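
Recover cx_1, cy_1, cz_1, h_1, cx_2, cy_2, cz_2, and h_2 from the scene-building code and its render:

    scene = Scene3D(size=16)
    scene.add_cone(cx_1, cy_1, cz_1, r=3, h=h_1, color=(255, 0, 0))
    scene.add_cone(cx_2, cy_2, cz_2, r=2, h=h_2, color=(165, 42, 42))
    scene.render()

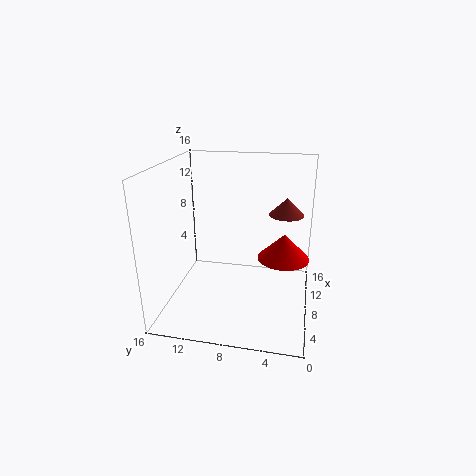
cx_1 = 10
cy_1 = 3
cz_1 = 5
h_1 = 3
cx_2 = 11
cy_2 = 3
cz_2 = 10
h_2 = 2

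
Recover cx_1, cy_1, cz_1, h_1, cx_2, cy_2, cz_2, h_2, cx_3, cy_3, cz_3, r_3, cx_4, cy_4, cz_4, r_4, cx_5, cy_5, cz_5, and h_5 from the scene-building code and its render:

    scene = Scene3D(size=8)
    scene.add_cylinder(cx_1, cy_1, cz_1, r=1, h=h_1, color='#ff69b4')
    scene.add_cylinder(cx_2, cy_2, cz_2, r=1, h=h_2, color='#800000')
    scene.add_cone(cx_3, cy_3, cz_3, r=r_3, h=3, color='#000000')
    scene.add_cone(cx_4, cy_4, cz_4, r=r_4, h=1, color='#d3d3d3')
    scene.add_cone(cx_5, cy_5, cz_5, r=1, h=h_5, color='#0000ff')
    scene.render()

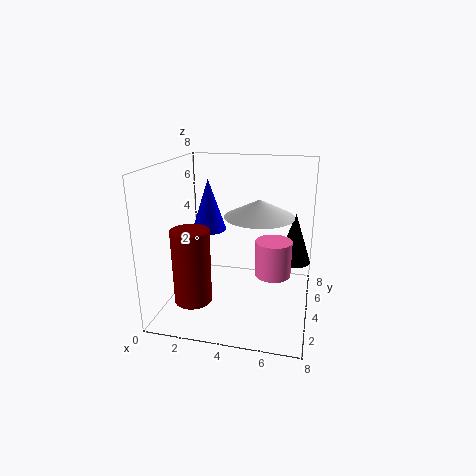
cx_1 = 6; cy_1 = 4; cz_1 = 2; h_1 = 2; cx_2 = 2; cy_2 = 2; cz_2 = 1; h_2 = 4; cx_3 = 7; cy_3 = 6; cz_3 = 2; r_3 = 1; cx_4 = 5; cy_4 = 5; cz_4 = 5; r_4 = 2; cx_5 = 2; cy_5 = 5; cz_5 = 4; h_5 = 3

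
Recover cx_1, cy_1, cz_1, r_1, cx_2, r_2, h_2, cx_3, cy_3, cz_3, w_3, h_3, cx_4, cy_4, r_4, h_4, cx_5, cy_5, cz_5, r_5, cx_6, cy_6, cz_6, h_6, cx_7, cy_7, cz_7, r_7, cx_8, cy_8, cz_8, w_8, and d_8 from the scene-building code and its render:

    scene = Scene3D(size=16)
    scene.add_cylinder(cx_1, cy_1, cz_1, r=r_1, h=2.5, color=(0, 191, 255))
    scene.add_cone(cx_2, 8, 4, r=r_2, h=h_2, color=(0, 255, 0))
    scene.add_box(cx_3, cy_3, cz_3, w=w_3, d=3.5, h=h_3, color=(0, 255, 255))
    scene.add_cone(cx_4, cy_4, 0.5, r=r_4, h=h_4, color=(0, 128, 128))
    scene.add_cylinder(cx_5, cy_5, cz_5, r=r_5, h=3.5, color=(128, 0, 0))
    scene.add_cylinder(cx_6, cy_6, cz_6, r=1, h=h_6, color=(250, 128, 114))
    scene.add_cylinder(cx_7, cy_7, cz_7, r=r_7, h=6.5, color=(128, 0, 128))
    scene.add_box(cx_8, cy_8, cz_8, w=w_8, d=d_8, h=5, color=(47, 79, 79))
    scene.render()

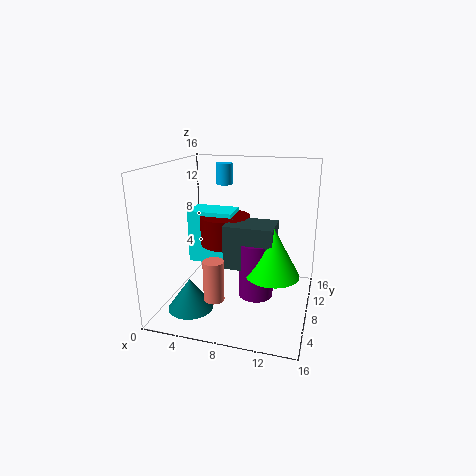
cx_1 = 5, cy_1 = 12.5, cz_1 = 13, r_1 = 1, cx_2 = 12, r_2 = 3, h_2 = 5.5, cx_3 = 1, cy_3 = 10, cz_3 = 3.5, w_3 = 5.5, h_3 = 6.5, cx_4 = 3.5, cy_4 = 4.5, r_4 = 2.5, h_4 = 3.5, cx_5 = 5.5, cy_5 = 11, cz_5 = 6, r_5 = 3, cx_6 = 7.5, cy_6 = 1.5, cz_6 = 4, h_6 = 4, cx_7 = 10, cy_7 = 8.5, cz_7 = 1, r_7 = 2, cx_8 = 6.5, cy_8 = 7, cz_8 = 4.5, w_8 = 5.5, d_8 = 4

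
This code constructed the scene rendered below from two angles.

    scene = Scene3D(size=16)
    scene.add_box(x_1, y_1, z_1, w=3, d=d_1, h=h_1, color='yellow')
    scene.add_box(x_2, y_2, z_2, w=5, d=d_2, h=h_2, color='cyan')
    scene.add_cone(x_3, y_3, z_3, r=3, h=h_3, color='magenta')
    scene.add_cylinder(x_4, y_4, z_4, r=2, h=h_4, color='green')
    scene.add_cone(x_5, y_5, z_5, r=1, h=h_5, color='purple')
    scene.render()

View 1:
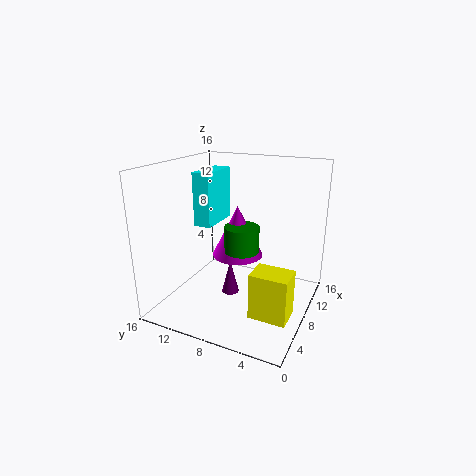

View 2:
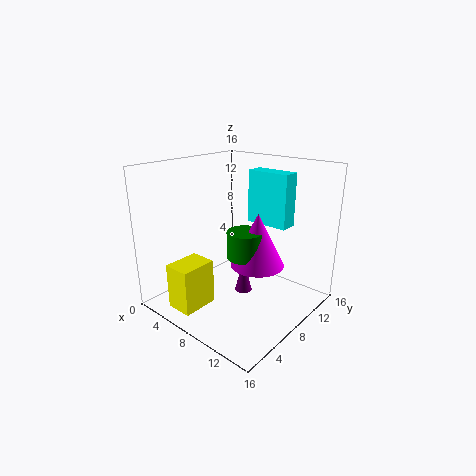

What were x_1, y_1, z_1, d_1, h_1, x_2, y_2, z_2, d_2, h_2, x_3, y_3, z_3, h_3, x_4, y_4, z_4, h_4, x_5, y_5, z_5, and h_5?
x_1 = 4; y_1 = 1; z_1 = 1; d_1 = 4; h_1 = 5; x_2 = 7; y_2 = 11; z_2 = 9; d_2 = 2; h_2 = 6; x_3 = 10; y_3 = 9; z_3 = 5; h_3 = 6; x_4 = 9; y_4 = 8; z_4 = 6; h_4 = 3; x_5 = 8; y_5 = 9; z_5 = 1; h_5 = 4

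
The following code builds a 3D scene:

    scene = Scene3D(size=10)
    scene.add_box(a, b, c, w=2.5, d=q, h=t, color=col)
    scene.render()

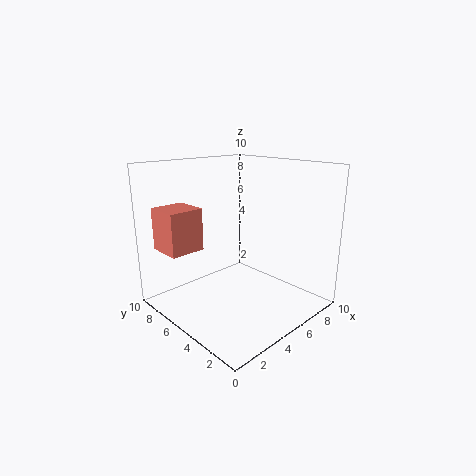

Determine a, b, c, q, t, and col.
a = 1, b = 7, c = 4, q = 2.5, t = 3, col = 'salmon'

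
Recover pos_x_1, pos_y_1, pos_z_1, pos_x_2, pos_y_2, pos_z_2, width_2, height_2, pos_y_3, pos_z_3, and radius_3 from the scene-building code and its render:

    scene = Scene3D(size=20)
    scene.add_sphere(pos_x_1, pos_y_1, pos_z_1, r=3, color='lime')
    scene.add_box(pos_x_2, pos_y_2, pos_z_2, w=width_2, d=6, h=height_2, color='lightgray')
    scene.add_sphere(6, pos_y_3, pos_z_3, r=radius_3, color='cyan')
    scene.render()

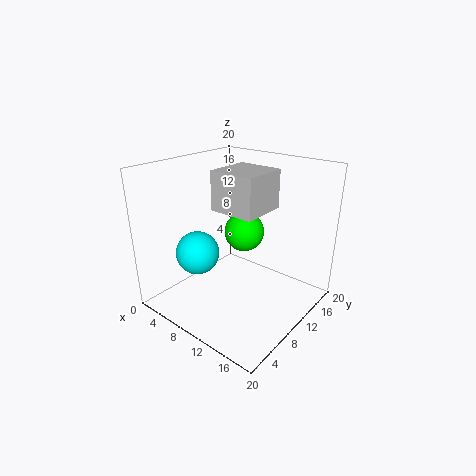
pos_x_1 = 8
pos_y_1 = 14
pos_z_1 = 9
pos_x_2 = 9
pos_y_2 = 6
pos_z_2 = 15
width_2 = 6
height_2 = 5
pos_y_3 = 6
pos_z_3 = 8
radius_3 = 3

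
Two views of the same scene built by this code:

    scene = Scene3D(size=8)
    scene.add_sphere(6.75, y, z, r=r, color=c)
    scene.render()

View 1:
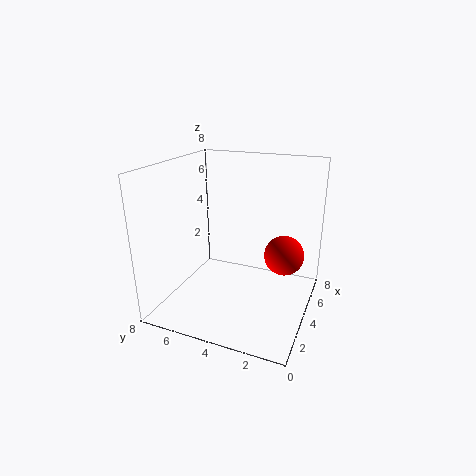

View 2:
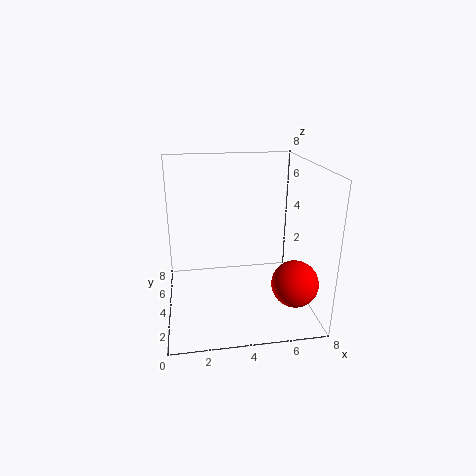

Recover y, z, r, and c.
y = 2, z = 2, r = 1.25, c = 'red'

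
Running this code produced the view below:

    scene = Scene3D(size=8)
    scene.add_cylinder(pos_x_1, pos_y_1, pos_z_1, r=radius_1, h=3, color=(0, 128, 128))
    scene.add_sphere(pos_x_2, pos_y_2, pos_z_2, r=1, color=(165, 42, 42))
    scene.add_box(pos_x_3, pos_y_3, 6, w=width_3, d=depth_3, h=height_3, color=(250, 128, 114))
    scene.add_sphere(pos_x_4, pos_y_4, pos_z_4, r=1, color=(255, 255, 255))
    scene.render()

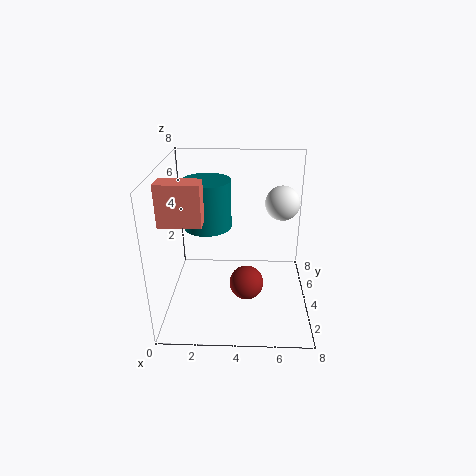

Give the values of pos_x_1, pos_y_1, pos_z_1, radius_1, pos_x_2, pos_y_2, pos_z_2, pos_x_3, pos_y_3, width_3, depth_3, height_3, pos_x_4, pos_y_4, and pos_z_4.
pos_x_1 = 2
pos_y_1 = 6.5
pos_z_1 = 3.5
radius_1 = 1.5
pos_x_2 = 4.5
pos_y_2 = 4
pos_z_2 = 1
pos_x_3 = 0.5
pos_y_3 = 1
width_3 = 2
depth_3 = 1
height_3 = 2
pos_x_4 = 6.5
pos_y_4 = 5.5
pos_z_4 = 5.5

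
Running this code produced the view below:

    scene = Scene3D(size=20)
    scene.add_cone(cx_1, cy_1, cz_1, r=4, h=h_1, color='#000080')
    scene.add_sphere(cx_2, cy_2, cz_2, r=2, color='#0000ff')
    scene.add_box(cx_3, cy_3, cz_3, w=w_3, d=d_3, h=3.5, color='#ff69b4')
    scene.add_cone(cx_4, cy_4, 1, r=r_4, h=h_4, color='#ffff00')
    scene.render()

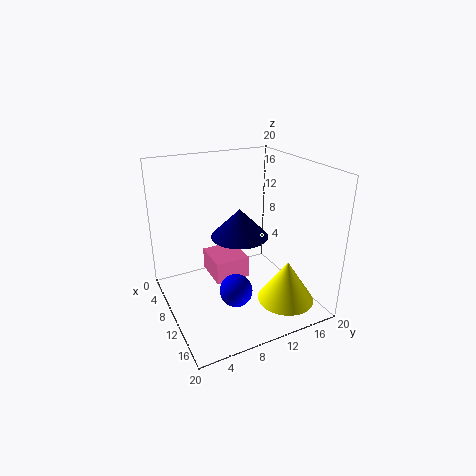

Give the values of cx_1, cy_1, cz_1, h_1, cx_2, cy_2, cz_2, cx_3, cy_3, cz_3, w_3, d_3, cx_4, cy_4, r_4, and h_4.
cx_1 = 9.5; cy_1 = 10.5; cz_1 = 10; h_1 = 4; cx_2 = 16.5; cy_2 = 6.5; cz_2 = 6.5; cx_3 = 1; cy_3 = 8; cz_3 = 1; w_3 = 6; d_3 = 5.5; cx_4 = 14.5; cy_4 = 15.5; r_4 = 4; h_4 = 6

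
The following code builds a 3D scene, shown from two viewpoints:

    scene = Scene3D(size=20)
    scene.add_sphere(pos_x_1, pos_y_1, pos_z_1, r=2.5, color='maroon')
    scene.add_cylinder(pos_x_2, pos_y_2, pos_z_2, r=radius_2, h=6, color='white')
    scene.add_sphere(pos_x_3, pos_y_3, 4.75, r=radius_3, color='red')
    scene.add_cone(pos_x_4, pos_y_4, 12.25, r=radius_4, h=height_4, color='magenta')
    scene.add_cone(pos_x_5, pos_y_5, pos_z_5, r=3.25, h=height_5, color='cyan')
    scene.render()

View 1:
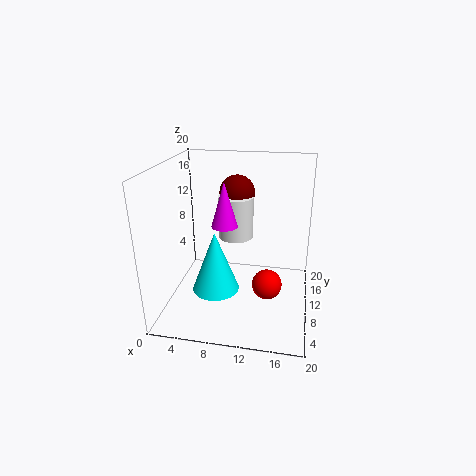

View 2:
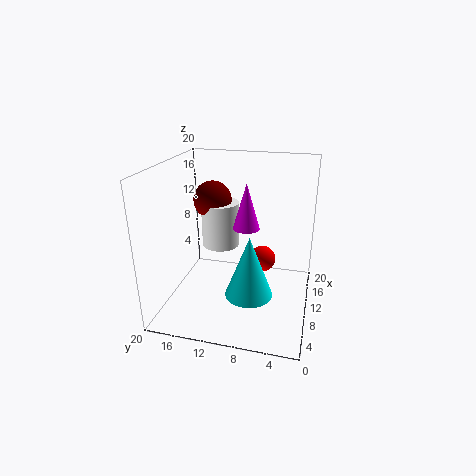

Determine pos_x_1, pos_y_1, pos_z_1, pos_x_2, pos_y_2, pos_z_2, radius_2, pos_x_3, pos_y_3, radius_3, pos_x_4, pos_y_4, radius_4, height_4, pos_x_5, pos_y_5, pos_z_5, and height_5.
pos_x_1 = 9.25
pos_y_1 = 13.25
pos_z_1 = 15.5
pos_x_2 = 9.25
pos_y_2 = 12.25
pos_z_2 = 9.25
radius_2 = 2.5
pos_x_3 = 14.5
pos_y_3 = 7.25
radius_3 = 2
pos_x_4 = 8.5
pos_y_4 = 8.5
radius_4 = 1.75
height_4 = 6
pos_x_5 = 7.25
pos_y_5 = 7.75
pos_z_5 = 3
height_5 = 8.5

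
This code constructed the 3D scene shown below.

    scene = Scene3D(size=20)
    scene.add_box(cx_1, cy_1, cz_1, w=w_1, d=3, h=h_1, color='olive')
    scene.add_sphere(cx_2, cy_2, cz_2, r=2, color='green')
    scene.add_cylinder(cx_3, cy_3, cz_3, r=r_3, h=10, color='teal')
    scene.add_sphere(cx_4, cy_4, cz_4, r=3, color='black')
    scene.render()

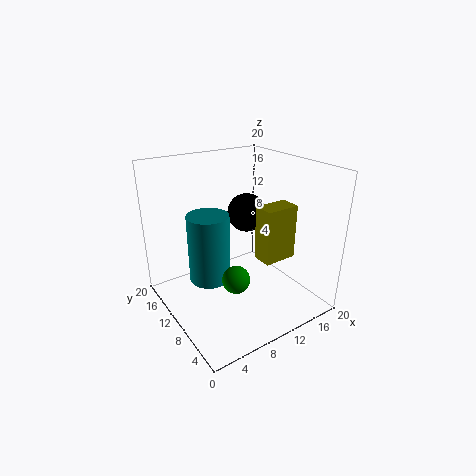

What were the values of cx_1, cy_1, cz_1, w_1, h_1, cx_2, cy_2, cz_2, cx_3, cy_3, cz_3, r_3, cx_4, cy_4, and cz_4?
cx_1 = 13; cy_1 = 7; cz_1 = 6; w_1 = 5; h_1 = 8; cx_2 = 9; cy_2 = 9; cz_2 = 4; cx_3 = 7; cy_3 = 13; cz_3 = 3; r_3 = 3; cx_4 = 15; cy_4 = 15; cz_4 = 11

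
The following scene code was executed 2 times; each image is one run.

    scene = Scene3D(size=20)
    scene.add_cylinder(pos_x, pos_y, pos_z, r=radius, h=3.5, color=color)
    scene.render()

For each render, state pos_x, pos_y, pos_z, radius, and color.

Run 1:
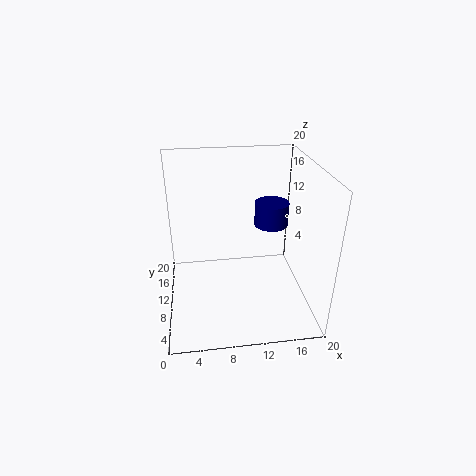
pos_x = 15.5; pos_y = 13.5; pos_z = 10; radius = 2.5; color = 'navy'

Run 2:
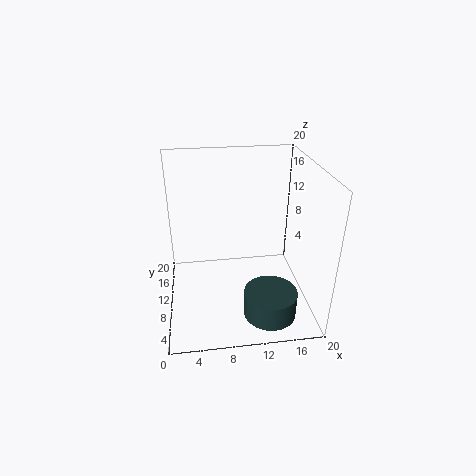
pos_x = 13.5; pos_y = 4; pos_z = 1.5; radius = 3.5; color = 'darkslategray'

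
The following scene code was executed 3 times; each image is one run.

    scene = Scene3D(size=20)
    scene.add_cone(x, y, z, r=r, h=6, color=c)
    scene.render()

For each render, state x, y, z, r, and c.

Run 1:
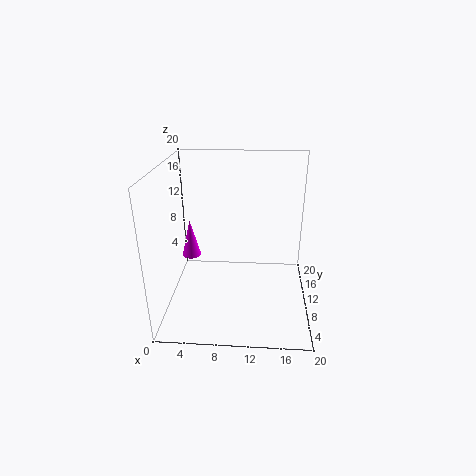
x = 2; y = 15.5; z = 4; r = 1.5; c = 'magenta'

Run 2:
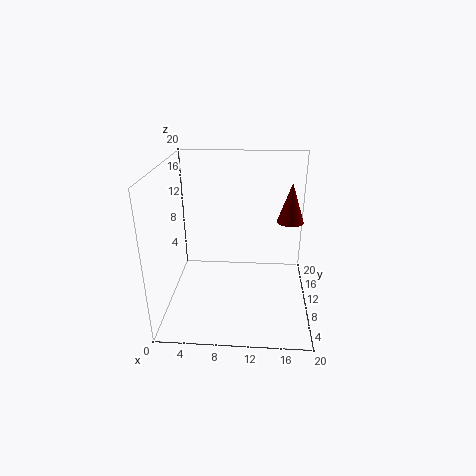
x = 17.5; y = 15; z = 10.5; r = 2; c = 'maroon'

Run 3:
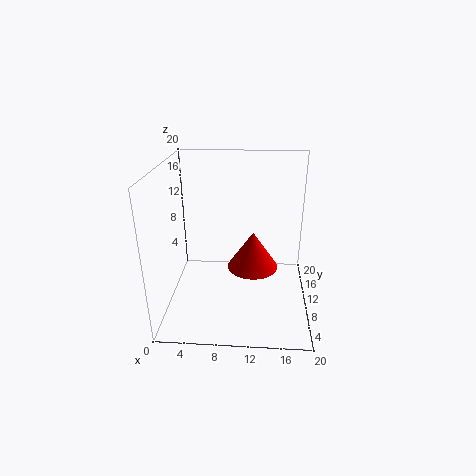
x = 12; y = 15; z = 2.5; r = 4; c = 'red'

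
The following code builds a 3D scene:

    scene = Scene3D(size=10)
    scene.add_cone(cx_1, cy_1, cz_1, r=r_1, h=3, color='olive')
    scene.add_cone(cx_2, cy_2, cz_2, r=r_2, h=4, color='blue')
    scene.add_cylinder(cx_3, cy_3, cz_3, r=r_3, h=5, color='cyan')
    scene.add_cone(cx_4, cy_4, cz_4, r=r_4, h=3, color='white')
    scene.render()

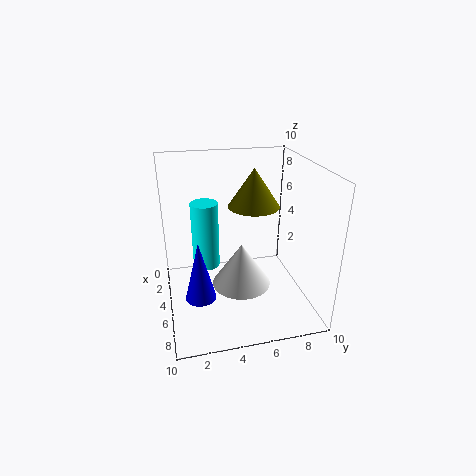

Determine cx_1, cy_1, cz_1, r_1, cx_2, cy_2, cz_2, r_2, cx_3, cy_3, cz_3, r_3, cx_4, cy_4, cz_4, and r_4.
cx_1 = 2
cy_1 = 7
cz_1 = 6
r_1 = 2
cx_2 = 7
cy_2 = 2
cz_2 = 2
r_2 = 1
cx_3 = 3
cy_3 = 3
cz_3 = 2
r_3 = 1
cx_4 = 6
cy_4 = 5
cz_4 = 2
r_4 = 2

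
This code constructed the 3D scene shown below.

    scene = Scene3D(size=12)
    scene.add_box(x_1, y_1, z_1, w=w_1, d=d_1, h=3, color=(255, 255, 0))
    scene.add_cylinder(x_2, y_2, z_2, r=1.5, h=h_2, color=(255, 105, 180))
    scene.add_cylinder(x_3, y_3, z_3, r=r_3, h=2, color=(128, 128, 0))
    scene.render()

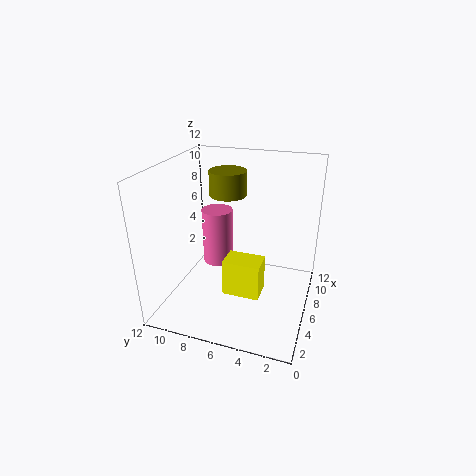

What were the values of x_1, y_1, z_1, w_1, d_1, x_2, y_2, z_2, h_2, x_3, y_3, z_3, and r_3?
x_1 = 3.5
y_1 = 3.5
z_1 = 2
w_1 = 2
d_1 = 3
x_2 = 10
y_2 = 9.5
z_2 = 1
h_2 = 5.5
x_3 = 6.5
y_3 = 7
z_3 = 9.5
r_3 = 1.5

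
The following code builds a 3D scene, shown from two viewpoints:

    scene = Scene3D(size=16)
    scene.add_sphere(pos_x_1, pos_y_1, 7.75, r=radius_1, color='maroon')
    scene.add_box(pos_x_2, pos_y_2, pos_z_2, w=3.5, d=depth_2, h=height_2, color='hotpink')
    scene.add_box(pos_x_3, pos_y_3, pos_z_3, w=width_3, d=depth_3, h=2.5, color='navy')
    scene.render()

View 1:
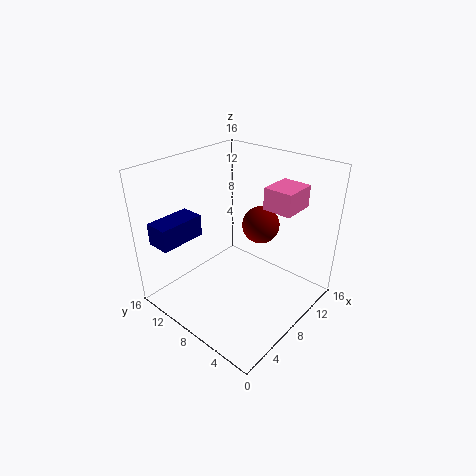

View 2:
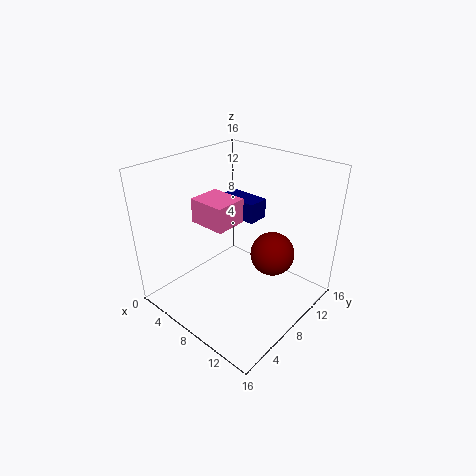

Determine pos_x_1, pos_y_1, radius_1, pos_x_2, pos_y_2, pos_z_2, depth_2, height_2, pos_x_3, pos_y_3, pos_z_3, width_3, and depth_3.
pos_x_1 = 12.5, pos_y_1 = 8.25, radius_1 = 2.25, pos_x_2 = 8, pos_y_2 = 1.75, pos_z_2 = 12.5, depth_2 = 3, height_2 = 2.25, pos_x_3 = 1.25, pos_y_3 = 12.25, pos_z_3 = 7.5, width_3 = 5.25, depth_3 = 2.75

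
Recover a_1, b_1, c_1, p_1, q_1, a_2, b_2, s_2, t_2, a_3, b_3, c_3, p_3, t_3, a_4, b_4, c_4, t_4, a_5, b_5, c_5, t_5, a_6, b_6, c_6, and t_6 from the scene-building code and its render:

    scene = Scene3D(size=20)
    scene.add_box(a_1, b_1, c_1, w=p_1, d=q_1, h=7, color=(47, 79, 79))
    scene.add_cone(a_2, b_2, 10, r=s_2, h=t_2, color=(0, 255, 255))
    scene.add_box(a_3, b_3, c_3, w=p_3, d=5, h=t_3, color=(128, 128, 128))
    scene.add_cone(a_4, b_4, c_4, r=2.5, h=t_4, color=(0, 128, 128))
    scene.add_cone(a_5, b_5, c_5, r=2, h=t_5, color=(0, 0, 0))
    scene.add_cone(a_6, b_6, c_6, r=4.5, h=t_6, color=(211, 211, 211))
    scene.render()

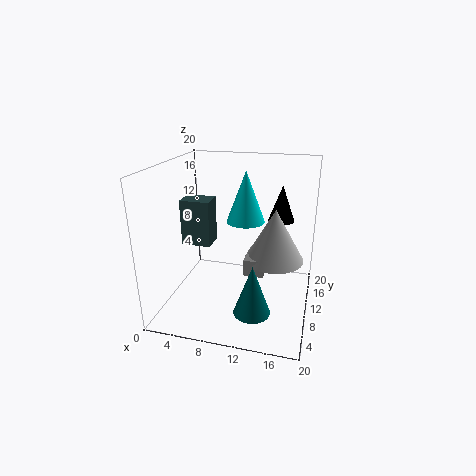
a_1 = 0.5
b_1 = 12
c_1 = 7
p_1 = 4.5
q_1 = 3.5
a_2 = 9.5
b_2 = 16.5
s_2 = 3
t_2 = 8
a_3 = 10.5
b_3 = 11
c_3 = 3.5
p_3 = 3
t_3 = 2.5
a_4 = 13
b_4 = 6
c_4 = 1
t_4 = 7
a_5 = 15
b_5 = 17
c_5 = 10.5
t_5 = 5.5
a_6 = 14.5
b_6 = 14.5
c_6 = 5
t_6 = 8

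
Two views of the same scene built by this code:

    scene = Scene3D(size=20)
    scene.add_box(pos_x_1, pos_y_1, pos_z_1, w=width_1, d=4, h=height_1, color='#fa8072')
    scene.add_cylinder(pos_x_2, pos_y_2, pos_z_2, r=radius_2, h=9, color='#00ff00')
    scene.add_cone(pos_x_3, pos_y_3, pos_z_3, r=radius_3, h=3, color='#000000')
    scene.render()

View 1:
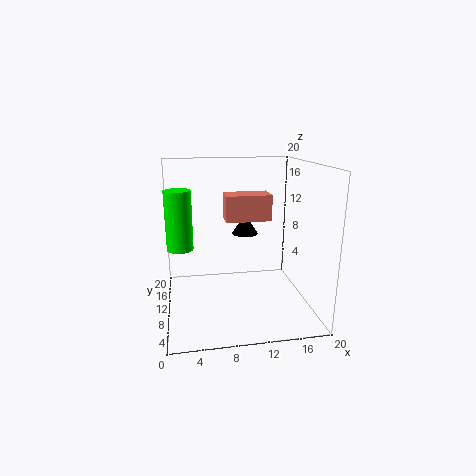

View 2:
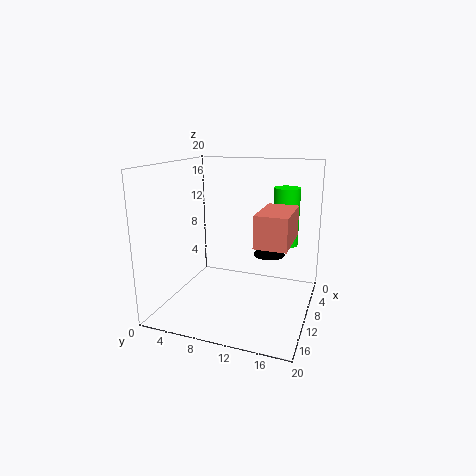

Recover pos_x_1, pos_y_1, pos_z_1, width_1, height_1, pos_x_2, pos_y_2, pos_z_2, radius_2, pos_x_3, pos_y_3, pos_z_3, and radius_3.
pos_x_1 = 9, pos_y_1 = 14, pos_z_1 = 11, width_1 = 7, height_1 = 4, pos_x_2 = 2, pos_y_2 = 15, pos_z_2 = 7, radius_2 = 2, pos_x_3 = 12, pos_y_3 = 15, pos_z_3 = 9, radius_3 = 2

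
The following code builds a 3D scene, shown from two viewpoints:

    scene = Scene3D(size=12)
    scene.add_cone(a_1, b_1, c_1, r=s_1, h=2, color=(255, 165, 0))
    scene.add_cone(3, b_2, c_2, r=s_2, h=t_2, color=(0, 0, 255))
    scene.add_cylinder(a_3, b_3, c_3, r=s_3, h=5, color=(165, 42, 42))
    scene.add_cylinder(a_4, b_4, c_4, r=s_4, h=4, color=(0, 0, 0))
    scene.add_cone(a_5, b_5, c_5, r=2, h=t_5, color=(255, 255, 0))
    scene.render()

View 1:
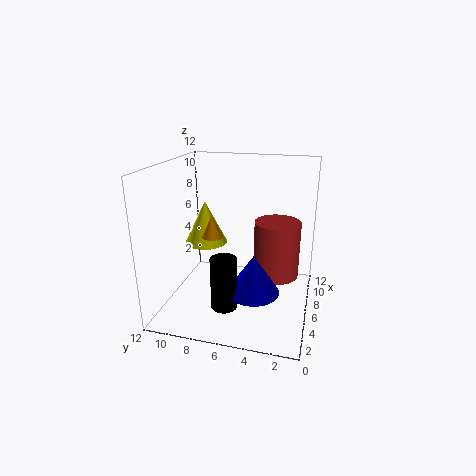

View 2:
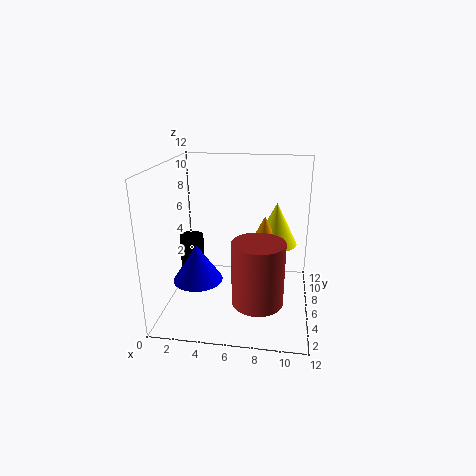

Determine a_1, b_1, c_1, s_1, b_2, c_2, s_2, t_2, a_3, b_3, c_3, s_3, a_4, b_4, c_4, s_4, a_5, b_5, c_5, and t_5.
a_1 = 8, b_1 = 9, c_1 = 5, s_1 = 1, b_2 = 4, c_2 = 3, s_2 = 2, t_2 = 3, a_3 = 8, b_3 = 3, c_3 = 2, s_3 = 2, a_4 = 2, b_4 = 6, c_4 = 2, s_4 = 1, a_5 = 9, b_5 = 10, c_5 = 4, t_5 = 4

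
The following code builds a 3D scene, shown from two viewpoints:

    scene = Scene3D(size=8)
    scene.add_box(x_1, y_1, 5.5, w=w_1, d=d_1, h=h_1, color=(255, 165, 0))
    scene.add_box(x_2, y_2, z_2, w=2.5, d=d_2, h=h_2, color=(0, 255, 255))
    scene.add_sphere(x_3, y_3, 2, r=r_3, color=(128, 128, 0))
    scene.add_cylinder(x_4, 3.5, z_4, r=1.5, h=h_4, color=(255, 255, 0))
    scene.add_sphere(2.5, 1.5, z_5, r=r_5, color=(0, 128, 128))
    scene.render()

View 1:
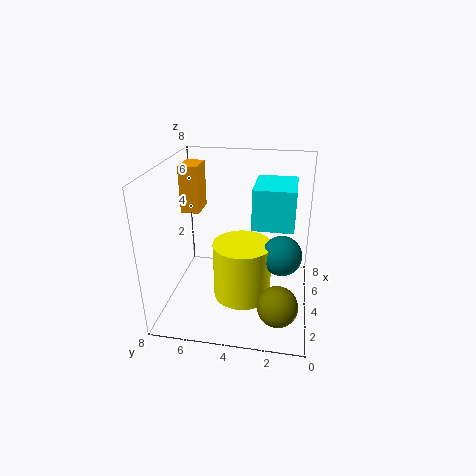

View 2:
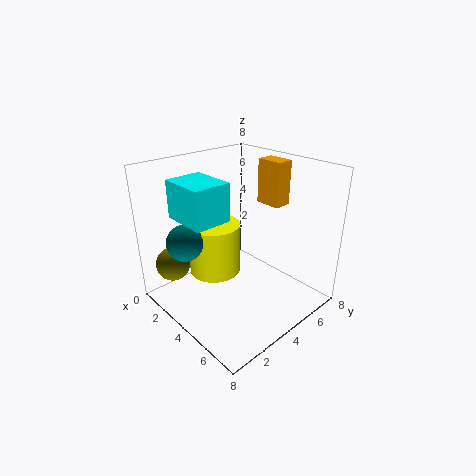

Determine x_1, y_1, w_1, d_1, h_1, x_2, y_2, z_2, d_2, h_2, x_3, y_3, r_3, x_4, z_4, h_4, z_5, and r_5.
x_1 = 3.5, y_1 = 6, w_1 = 1.5, d_1 = 1, h_1 = 2.5, x_2 = 2, y_2 = 1, z_2 = 5.5, d_2 = 2, h_2 = 2, x_3 = 1, y_3 = 1.5, r_3 = 1, x_4 = 2.5, z_4 = 1.5, h_4 = 3, z_5 = 4, r_5 = 1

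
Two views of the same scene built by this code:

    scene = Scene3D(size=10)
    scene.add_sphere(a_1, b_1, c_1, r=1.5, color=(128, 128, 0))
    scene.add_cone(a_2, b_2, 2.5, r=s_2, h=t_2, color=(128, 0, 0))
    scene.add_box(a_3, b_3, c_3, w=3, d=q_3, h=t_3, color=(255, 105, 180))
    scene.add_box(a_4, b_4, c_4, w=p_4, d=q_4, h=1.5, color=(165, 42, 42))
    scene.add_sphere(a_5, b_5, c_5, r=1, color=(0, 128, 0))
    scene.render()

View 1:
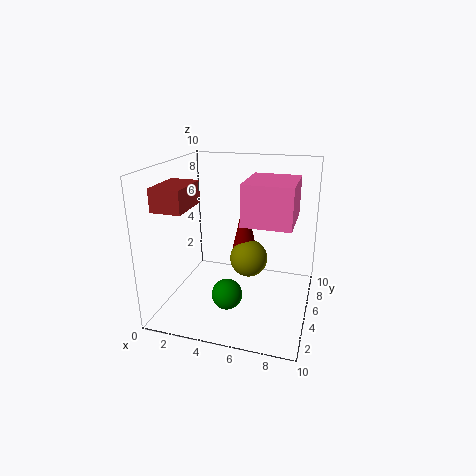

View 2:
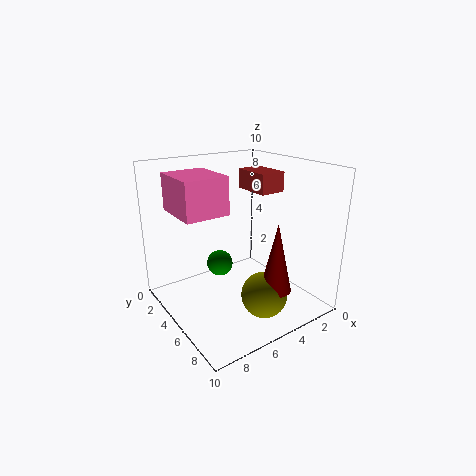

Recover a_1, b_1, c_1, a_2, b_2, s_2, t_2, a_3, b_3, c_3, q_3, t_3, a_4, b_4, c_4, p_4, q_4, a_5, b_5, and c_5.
a_1 = 5
b_1 = 8
c_1 = 2
a_2 = 4.5
b_2 = 8.5
s_2 = 1
t_2 = 4.5
a_3 = 6
b_3 = 2
c_3 = 7
q_3 = 3.5
t_3 = 2.5
a_4 = 0.5
b_4 = 1.5
c_4 = 7.5
p_4 = 2
q_4 = 3
a_5 = 5
b_5 = 2.5
c_5 = 2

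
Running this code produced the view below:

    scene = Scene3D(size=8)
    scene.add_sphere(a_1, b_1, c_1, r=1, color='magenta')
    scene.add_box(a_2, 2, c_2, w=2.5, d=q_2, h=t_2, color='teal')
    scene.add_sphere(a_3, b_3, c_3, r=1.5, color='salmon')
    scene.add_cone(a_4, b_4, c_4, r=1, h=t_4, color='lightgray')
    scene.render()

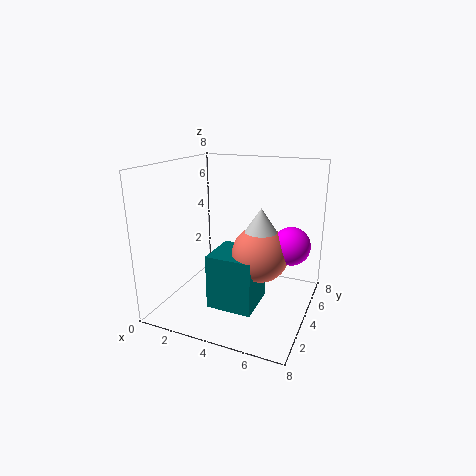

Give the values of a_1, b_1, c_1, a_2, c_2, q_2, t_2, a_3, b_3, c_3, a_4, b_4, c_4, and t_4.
a_1 = 7
b_1 = 4
c_1 = 4
a_2 = 3
c_2 = 0.5
q_2 = 2.5
t_2 = 3
a_3 = 5.5
b_3 = 3.5
c_3 = 3.5
a_4 = 5.5
b_4 = 3.5
c_4 = 4.5
t_4 = 1.5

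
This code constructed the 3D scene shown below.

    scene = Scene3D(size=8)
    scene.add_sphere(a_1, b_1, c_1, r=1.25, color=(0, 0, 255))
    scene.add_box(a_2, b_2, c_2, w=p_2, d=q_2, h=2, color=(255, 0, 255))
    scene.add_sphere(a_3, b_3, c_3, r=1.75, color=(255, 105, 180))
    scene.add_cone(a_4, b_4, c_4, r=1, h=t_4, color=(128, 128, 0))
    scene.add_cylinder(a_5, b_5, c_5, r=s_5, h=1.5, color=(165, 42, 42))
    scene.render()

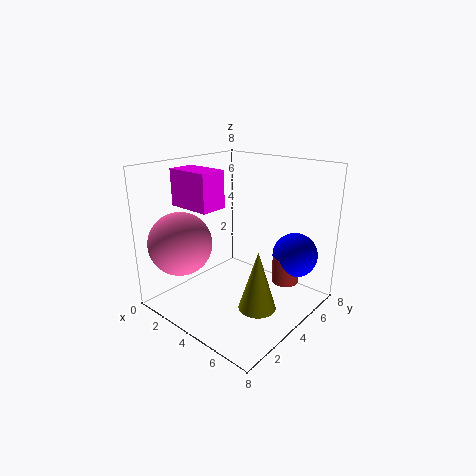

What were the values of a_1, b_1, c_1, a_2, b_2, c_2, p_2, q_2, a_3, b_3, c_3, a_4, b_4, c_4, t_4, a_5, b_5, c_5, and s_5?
a_1 = 6.5
b_1 = 6
c_1 = 3
a_2 = 1
b_2 = 2
c_2 = 5.75
p_2 = 2.5
q_2 = 1.5
a_3 = 1.75
b_3 = 1.75
c_3 = 3.75
a_4 = 6
b_4 = 3.25
c_4 = 0.75
t_4 = 3.25
a_5 = 6.25
b_5 = 5.5
c_5 = 1.5
s_5 = 0.75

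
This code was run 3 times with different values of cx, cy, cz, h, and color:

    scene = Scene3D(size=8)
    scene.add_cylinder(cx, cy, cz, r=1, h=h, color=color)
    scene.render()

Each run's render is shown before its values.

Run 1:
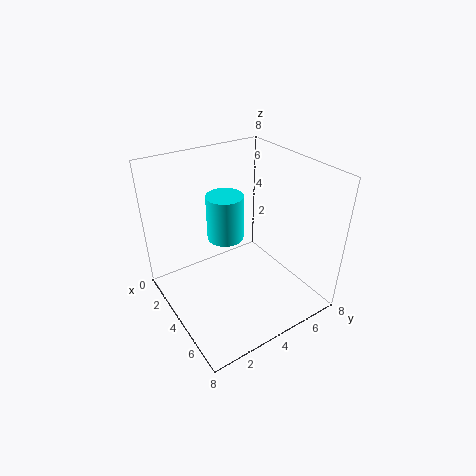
cx = 3.5
cy = 3.5
cz = 4
h = 2.5
color = 'cyan'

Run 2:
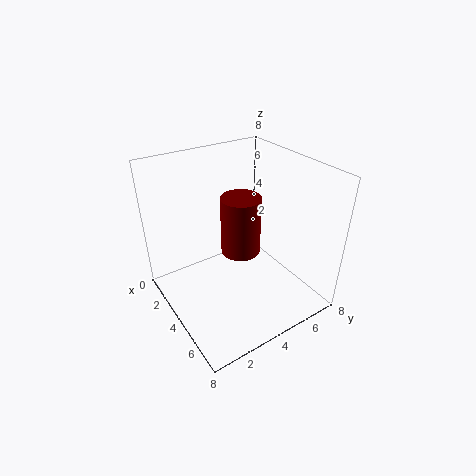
cx = 5
cy = 3.5
cz = 4
h = 3
color = 'maroon'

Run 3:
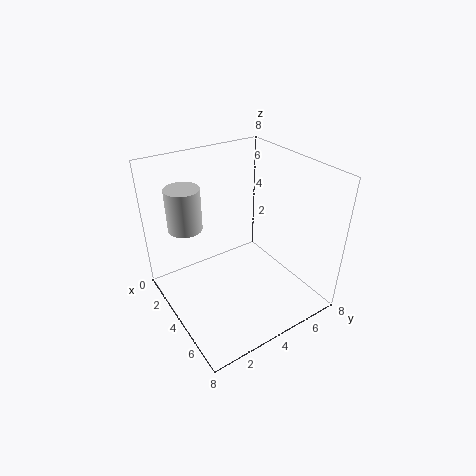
cx = 1.5
cy = 2
cz = 4
h = 2.5
color = 'lightgray'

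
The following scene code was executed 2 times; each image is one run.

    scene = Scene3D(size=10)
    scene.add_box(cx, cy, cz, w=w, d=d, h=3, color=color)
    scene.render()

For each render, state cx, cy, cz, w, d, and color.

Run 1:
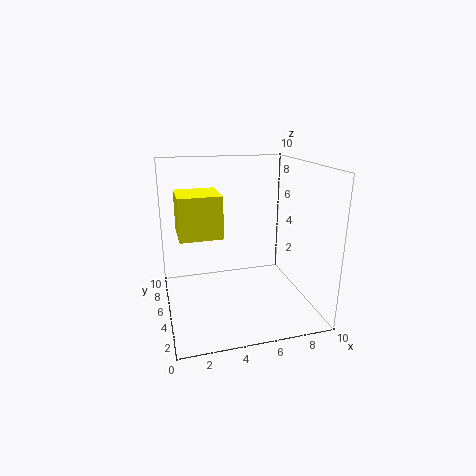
cx = 1, cy = 5, cz = 5, w = 3, d = 3, color = 'yellow'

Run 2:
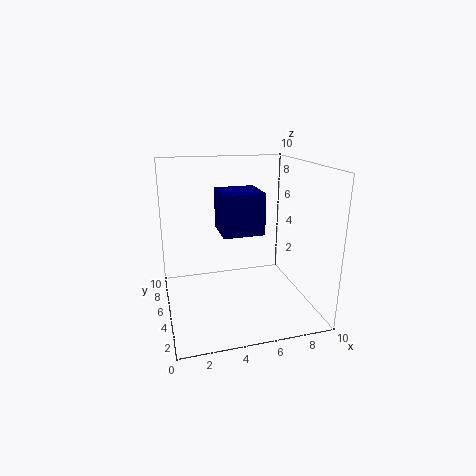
cx = 4, cy = 5, cz = 5, w = 3, d = 3, color = 'navy'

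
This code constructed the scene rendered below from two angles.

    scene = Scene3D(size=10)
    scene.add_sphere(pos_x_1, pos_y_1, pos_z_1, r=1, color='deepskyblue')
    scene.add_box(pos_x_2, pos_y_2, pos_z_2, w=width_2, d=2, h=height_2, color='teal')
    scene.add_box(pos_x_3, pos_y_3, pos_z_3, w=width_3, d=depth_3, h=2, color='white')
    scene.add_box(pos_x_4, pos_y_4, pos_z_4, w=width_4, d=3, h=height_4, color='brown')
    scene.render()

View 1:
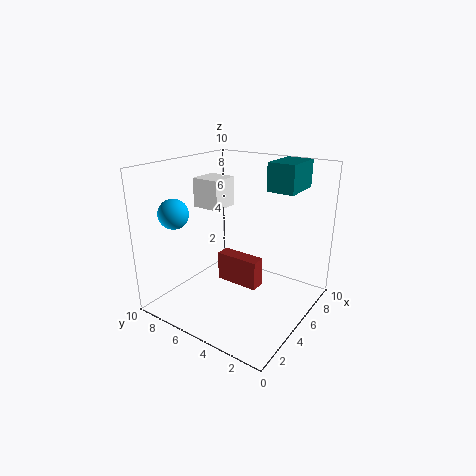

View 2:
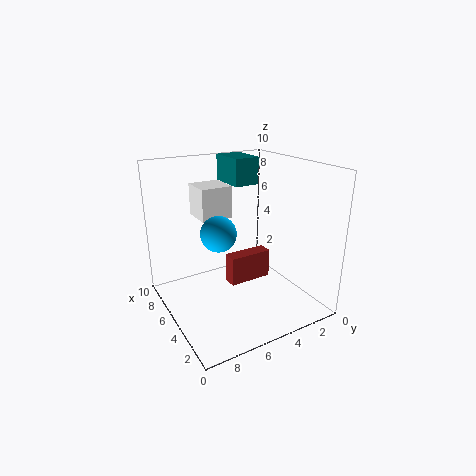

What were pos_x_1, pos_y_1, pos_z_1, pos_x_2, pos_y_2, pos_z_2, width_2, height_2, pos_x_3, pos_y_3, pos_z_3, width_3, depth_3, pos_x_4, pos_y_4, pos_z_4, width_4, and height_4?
pos_x_1 = 2
pos_y_1 = 8
pos_z_1 = 7
pos_x_2 = 7
pos_y_2 = 2
pos_z_2 = 8
width_2 = 3
height_2 = 2
pos_x_3 = 4
pos_y_3 = 6
pos_z_3 = 7
width_3 = 2
depth_3 = 2
pos_x_4 = 4
pos_y_4 = 3
pos_z_4 = 2
width_4 = 1
height_4 = 2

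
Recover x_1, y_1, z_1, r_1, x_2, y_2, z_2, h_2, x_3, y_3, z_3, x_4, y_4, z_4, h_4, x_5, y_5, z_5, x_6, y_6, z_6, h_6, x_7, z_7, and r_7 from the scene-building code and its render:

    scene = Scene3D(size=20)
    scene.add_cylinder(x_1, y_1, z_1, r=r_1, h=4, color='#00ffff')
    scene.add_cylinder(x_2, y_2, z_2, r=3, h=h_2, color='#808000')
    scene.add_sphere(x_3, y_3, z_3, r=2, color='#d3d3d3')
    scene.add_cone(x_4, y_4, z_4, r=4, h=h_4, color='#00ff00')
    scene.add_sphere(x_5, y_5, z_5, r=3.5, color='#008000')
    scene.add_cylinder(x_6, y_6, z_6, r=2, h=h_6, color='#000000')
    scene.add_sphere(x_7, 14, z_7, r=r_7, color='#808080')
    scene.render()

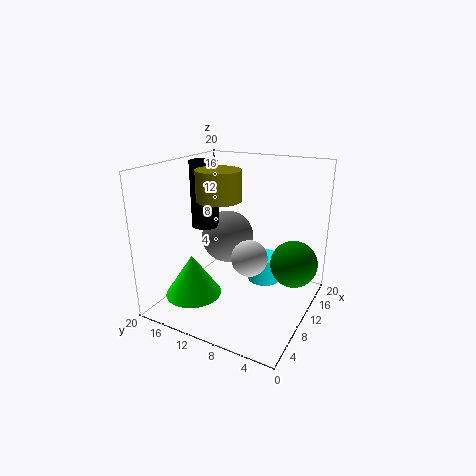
x_1 = 16; y_1 = 8.5; z_1 = 1; r_1 = 2.5; x_2 = 8.5; y_2 = 12; z_2 = 15.5; h_2 = 4; x_3 = 2.5; y_3 = 4.5; z_3 = 11.5; x_4 = 6.5; y_4 = 15.5; z_4 = 1.5; h_4 = 6; x_5 = 15.5; y_5 = 3.5; z_5 = 5; x_6 = 11; y_6 = 16; z_6 = 10.5; h_6 = 9.5; x_7 = 14; z_7 = 8; r_7 = 4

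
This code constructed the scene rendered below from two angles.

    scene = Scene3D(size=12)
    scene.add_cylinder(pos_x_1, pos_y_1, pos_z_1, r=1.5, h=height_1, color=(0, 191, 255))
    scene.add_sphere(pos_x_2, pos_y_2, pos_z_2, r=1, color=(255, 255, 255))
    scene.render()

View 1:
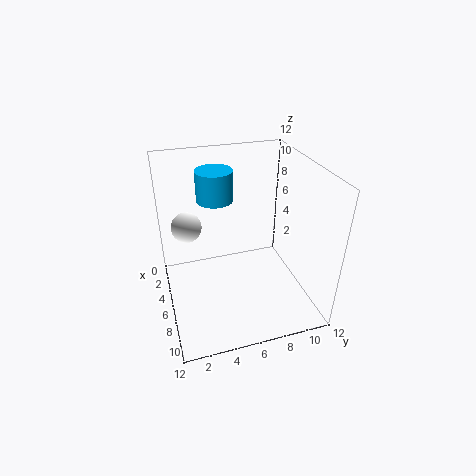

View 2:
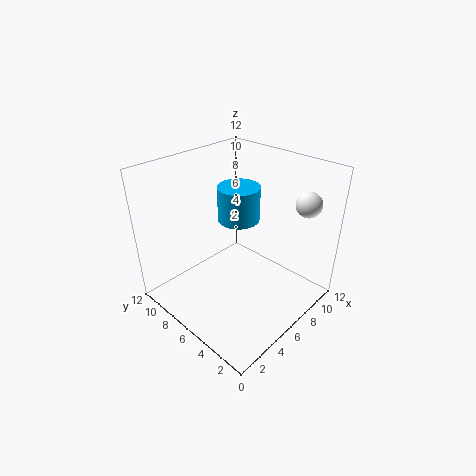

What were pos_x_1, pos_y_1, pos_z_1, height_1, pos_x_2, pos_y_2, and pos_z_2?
pos_x_1 = 4.5
pos_y_1 = 4.5
pos_z_1 = 9
height_1 = 2.5
pos_x_2 = 9
pos_y_2 = 1.5
pos_z_2 = 9.5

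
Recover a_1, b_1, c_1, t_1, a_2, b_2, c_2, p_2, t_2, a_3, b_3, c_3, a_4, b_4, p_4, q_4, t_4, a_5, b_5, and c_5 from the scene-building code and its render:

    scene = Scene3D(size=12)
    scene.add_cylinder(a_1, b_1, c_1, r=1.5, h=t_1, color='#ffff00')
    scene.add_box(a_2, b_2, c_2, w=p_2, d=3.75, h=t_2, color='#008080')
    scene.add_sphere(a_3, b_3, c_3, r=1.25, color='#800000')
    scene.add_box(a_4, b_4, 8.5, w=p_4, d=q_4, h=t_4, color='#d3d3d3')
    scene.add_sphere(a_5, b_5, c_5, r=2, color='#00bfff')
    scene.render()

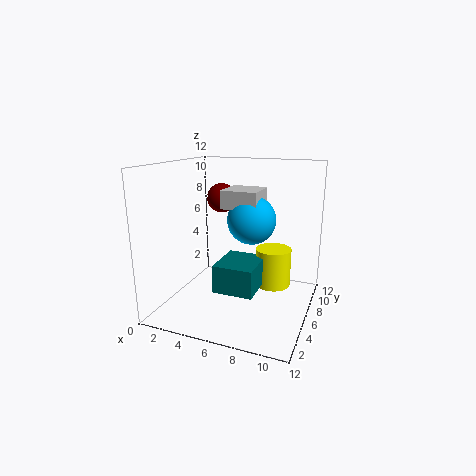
a_1 = 8.75, b_1 = 7.25, c_1 = 1.75, t_1 = 3.25, a_2 = 5, b_2 = 3, c_2 = 2.25, p_2 = 3.25, t_2 = 2.25, a_3 = 4, b_3 = 7.25, c_3 = 9, a_4 = 4.75, b_4 = 5.25, p_4 = 3, q_4 = 3, t_4 = 1.5, a_5 = 7, b_5 = 6.5, c_5 = 7.5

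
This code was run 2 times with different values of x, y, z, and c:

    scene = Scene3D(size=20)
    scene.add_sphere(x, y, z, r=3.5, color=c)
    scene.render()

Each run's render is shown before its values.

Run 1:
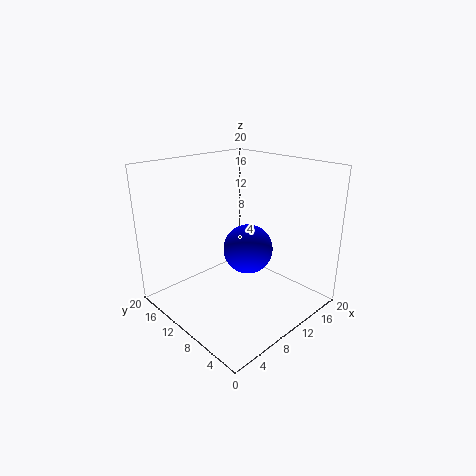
x = 11.5
y = 9.5
z = 8
c = 'blue'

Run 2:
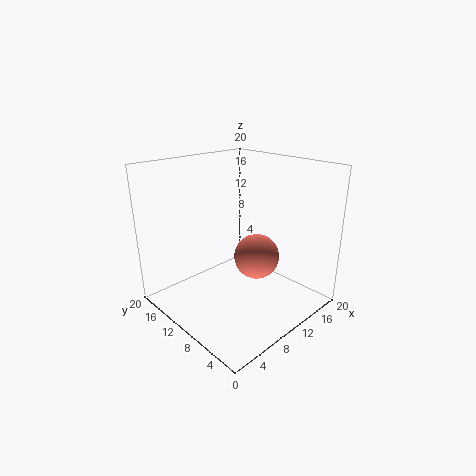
x = 15
y = 11
z = 5
c = 'salmon'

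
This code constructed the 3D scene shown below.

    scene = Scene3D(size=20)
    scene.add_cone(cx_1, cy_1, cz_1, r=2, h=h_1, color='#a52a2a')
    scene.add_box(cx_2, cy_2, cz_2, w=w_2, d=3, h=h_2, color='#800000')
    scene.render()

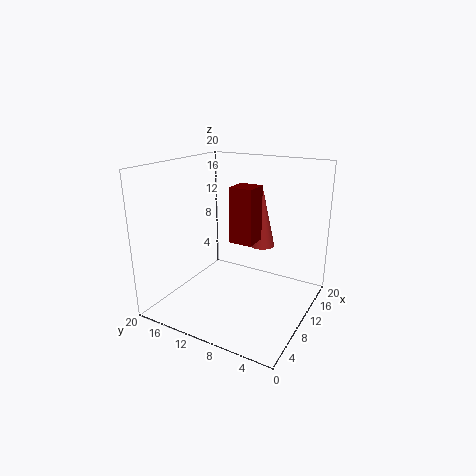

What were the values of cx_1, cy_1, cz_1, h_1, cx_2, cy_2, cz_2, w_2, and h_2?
cx_1 = 18; cy_1 = 10; cz_1 = 6; h_1 = 9; cx_2 = 6; cy_2 = 6; cz_2 = 11; w_2 = 3; h_2 = 7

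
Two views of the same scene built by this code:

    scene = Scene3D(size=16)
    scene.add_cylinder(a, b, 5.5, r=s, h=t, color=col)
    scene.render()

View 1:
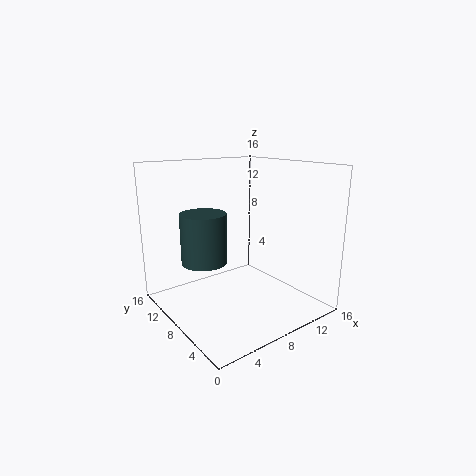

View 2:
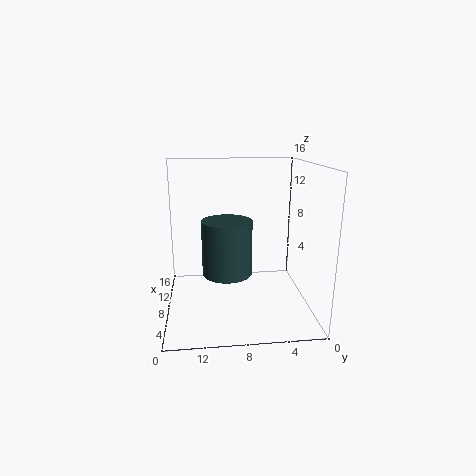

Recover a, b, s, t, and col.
a = 4.5, b = 9.5, s = 2.5, t = 5.5, col = 'darkslategray'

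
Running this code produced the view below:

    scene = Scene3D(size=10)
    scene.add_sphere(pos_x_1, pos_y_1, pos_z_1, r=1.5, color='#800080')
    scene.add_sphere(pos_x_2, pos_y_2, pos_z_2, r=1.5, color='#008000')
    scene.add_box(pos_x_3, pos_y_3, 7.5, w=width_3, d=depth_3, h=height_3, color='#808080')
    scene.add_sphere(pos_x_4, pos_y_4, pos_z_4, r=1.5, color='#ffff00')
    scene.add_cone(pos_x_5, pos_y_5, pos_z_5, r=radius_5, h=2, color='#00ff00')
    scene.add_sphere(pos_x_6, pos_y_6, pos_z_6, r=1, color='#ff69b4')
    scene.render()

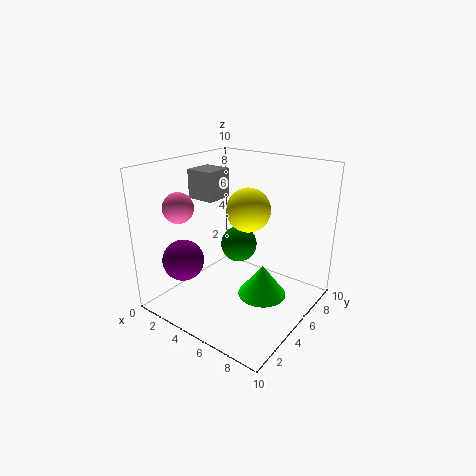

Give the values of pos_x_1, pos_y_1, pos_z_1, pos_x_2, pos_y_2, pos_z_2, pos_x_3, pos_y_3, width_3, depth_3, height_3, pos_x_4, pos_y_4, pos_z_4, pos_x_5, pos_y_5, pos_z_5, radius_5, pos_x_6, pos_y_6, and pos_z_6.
pos_x_1 = 1.5; pos_y_1 = 3; pos_z_1 = 3; pos_x_2 = 2.5; pos_y_2 = 8.5; pos_z_2 = 2.5; pos_x_3 = 1.5; pos_y_3 = 4; width_3 = 2; depth_3 = 2; height_3 = 2; pos_x_4 = 5.5; pos_y_4 = 5.5; pos_z_4 = 7; pos_x_5 = 8; pos_y_5 = 3.5; pos_z_5 = 2.5; radius_5 = 1.5; pos_x_6 = 2.5; pos_y_6 = 2; pos_z_6 = 7.5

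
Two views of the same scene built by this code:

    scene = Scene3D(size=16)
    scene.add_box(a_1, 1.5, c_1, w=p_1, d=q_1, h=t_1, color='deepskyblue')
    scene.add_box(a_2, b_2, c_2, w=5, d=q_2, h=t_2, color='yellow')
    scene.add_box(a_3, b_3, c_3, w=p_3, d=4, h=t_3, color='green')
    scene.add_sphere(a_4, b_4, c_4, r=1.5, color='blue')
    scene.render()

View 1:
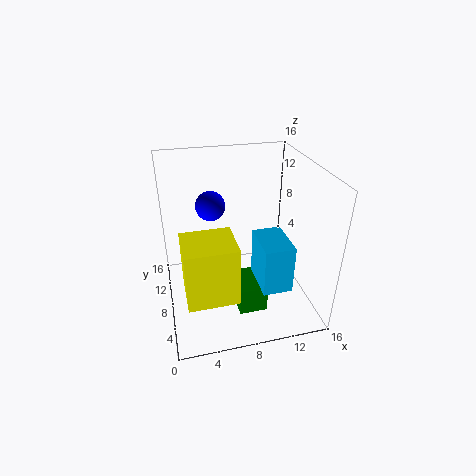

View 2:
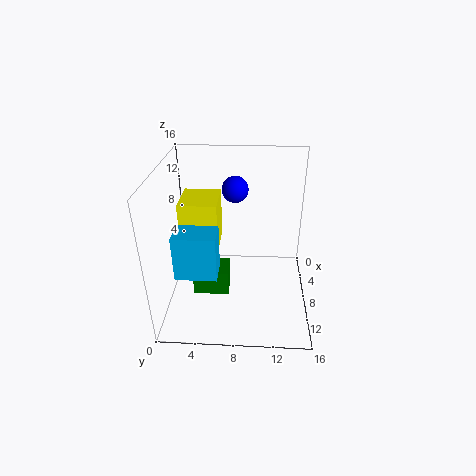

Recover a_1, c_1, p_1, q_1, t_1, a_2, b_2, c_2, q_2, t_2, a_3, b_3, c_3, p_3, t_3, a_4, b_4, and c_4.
a_1 = 9, c_1 = 5, p_1 = 3, q_1 = 4.5, t_1 = 5, a_2 = 1.5, b_2 = 1, c_2 = 5, q_2 = 4.5, t_2 = 6, a_3 = 7, b_3 = 3, c_3 = 1.5, p_3 = 3, t_3 = 3, a_4 = 5, b_4 = 7.5, c_4 = 12.5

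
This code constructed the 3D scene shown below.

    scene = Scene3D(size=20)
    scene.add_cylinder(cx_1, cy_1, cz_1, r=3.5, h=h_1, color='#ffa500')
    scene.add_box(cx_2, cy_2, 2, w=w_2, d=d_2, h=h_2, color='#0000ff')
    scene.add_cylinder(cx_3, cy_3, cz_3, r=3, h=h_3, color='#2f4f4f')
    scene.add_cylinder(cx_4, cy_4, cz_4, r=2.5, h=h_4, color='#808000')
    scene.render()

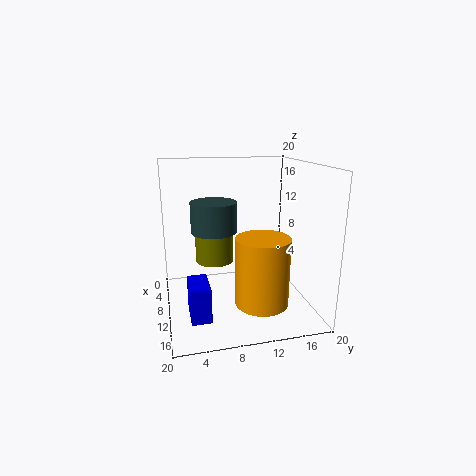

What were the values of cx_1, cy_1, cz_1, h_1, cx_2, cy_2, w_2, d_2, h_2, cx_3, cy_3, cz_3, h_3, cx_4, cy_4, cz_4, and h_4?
cx_1 = 15; cy_1 = 12; cz_1 = 2.5; h_1 = 9; cx_2 = 13; cy_2 = 2.5; w_2 = 4.5; d_2 = 2.5; h_2 = 4.5; cx_3 = 11; cy_3 = 6.5; cz_3 = 11.5; h_3 = 4; cx_4 = 11; cy_4 = 6.5; cz_4 = 7.5; h_4 = 6.5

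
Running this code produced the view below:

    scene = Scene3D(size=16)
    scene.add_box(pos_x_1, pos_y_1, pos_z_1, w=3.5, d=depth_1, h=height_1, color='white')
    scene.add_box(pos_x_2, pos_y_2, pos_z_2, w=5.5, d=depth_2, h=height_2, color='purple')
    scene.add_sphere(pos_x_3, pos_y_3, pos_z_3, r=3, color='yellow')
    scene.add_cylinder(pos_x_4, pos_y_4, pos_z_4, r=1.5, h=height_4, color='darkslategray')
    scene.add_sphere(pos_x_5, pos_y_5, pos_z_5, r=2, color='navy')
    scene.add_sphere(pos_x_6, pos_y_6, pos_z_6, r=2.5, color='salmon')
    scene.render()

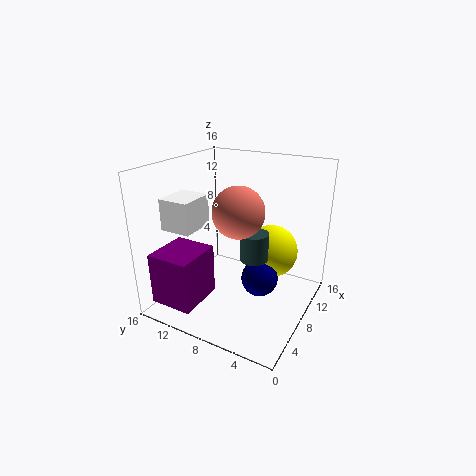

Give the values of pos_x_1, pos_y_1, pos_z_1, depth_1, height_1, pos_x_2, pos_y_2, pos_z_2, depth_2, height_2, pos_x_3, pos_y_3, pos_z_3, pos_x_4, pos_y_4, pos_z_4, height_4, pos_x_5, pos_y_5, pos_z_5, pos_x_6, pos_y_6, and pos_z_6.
pos_x_1 = 0.5
pos_y_1 = 9
pos_z_1 = 11
depth_1 = 3
height_1 = 3
pos_x_2 = 2
pos_y_2 = 11
pos_z_2 = 0.5
depth_2 = 5
height_2 = 6
pos_x_3 = 10.5
pos_y_3 = 5
pos_z_3 = 6
pos_x_4 = 7
pos_y_4 = 5.5
pos_z_4 = 6.5
height_4 = 3
pos_x_5 = 7.5
pos_y_5 = 5
pos_z_5 = 4
pos_x_6 = 4.5
pos_y_6 = 6
pos_z_6 = 12.5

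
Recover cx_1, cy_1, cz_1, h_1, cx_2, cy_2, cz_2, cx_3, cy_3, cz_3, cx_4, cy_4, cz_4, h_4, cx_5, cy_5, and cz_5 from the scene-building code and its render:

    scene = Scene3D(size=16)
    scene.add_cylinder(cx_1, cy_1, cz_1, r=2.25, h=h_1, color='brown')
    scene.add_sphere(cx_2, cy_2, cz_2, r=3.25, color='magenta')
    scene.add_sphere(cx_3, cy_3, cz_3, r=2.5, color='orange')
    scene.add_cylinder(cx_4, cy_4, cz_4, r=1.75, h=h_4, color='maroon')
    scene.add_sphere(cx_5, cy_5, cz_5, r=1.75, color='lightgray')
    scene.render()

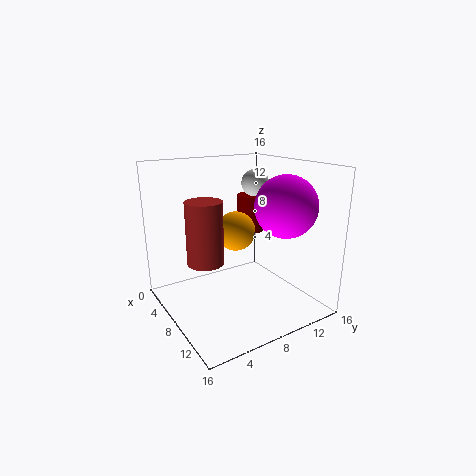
cx_1 = 3.75
cy_1 = 6
cz_1 = 3.75
h_1 = 7.75
cx_2 = 12
cy_2 = 11.25
cz_2 = 12
cx_3 = 3.5
cy_3 = 10.5
cz_3 = 7
cx_4 = 2.75
cy_4 = 13.25
cz_4 = 6.5
h_4 = 4.75
cx_5 = 3
cy_5 = 13.75
cz_5 = 12.75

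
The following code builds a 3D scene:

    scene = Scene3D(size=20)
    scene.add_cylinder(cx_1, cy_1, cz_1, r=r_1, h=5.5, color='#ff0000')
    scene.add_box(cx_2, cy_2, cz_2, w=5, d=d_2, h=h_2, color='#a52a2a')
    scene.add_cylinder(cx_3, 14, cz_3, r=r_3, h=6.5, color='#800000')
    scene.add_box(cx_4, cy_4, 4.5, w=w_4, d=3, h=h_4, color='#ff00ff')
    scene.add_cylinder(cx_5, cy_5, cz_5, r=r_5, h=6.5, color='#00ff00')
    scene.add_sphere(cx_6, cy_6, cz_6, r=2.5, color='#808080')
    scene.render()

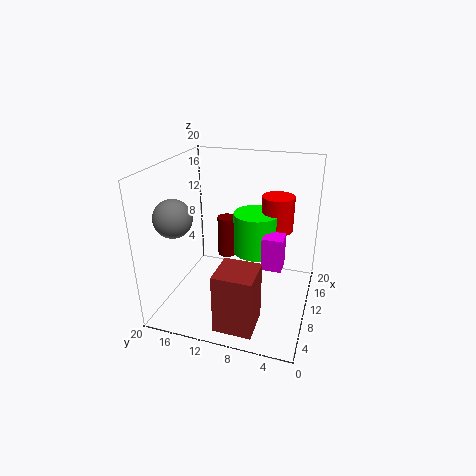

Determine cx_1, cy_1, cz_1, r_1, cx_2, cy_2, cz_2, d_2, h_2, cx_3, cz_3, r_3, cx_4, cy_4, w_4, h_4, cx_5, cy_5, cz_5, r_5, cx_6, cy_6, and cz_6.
cx_1 = 17.5, cy_1 = 6, cz_1 = 8.5, r_1 = 2.5, cx_2 = 1, cy_2 = 5.5, cz_2 = 1, d_2 = 5, h_2 = 8, cx_3 = 16.5, cz_3 = 3.5, r_3 = 1.5, cx_4 = 11.5, cy_4 = 4, w_4 = 3, h_4 = 5, cx_5 = 16, cy_5 = 9, cz_5 = 5, r_5 = 3.5, cx_6 = 5, cy_6 = 17, cz_6 = 14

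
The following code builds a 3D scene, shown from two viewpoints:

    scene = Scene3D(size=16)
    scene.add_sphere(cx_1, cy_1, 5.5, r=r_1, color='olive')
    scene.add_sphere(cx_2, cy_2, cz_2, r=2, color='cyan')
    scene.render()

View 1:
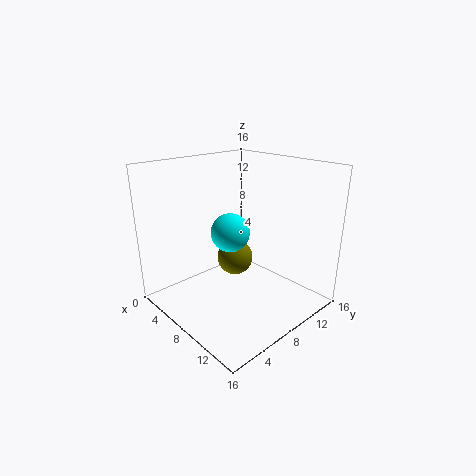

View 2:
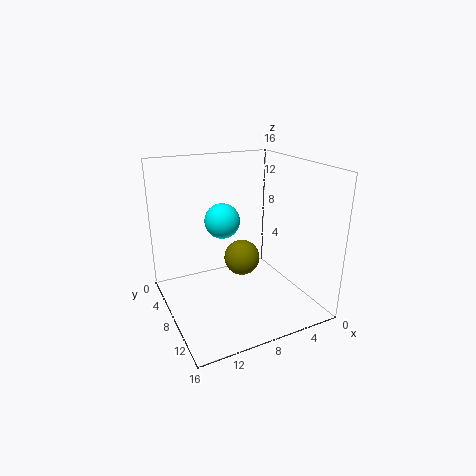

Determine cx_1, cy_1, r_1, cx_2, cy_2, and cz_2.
cx_1 = 7.5; cy_1 = 8; r_1 = 2; cx_2 = 9; cy_2 = 6; cz_2 = 9.5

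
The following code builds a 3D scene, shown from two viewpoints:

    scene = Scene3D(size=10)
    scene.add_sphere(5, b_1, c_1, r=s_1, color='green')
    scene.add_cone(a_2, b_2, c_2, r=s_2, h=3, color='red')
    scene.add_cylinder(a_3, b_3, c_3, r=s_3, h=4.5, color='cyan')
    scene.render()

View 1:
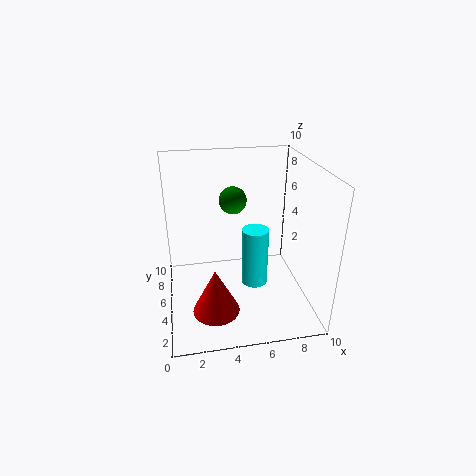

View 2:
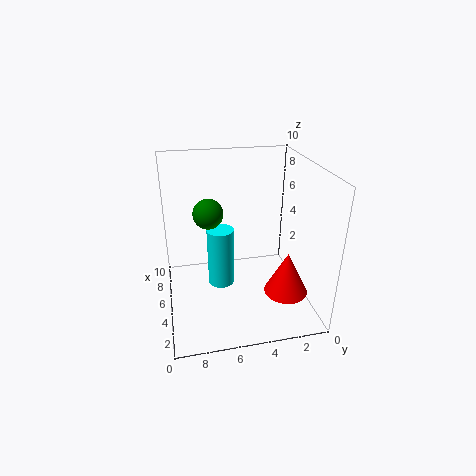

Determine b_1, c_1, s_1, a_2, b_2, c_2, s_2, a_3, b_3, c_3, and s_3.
b_1 = 7; c_1 = 7; s_1 = 1; a_2 = 3; b_2 = 2; c_2 = 1.5; s_2 = 1.5; a_3 = 6.5; b_3 = 6; c_3 = 0.5; s_3 = 1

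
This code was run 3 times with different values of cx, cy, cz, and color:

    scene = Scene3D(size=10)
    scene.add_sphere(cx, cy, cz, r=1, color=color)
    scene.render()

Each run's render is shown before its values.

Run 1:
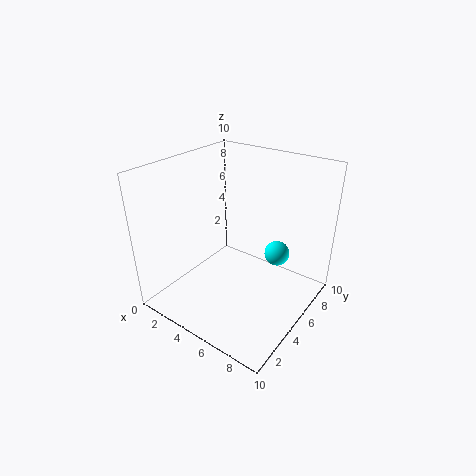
cx = 6
cy = 9
cz = 2
color = 'cyan'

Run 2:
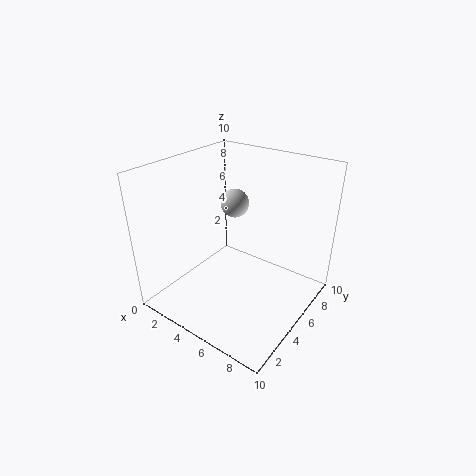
cx = 4
cy = 6
cz = 7
color = 'lightgray'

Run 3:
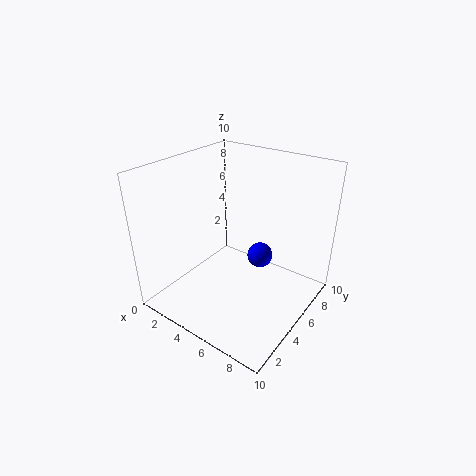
cx = 5
cy = 8
cz = 2
color = 'blue'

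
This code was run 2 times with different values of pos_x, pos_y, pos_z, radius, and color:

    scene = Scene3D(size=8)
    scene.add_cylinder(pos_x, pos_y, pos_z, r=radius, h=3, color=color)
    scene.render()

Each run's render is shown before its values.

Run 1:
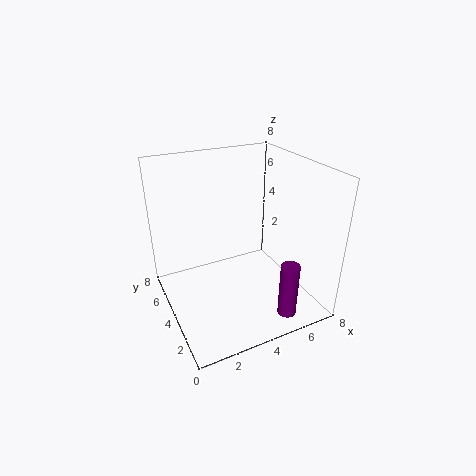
pos_x = 5.5, pos_y = 1, pos_z = 0.5, radius = 0.5, color = 'purple'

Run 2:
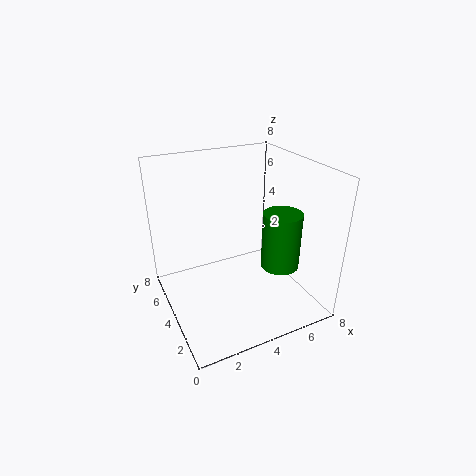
pos_x = 5.5, pos_y = 2, pos_z = 3, radius = 1, color = 'green'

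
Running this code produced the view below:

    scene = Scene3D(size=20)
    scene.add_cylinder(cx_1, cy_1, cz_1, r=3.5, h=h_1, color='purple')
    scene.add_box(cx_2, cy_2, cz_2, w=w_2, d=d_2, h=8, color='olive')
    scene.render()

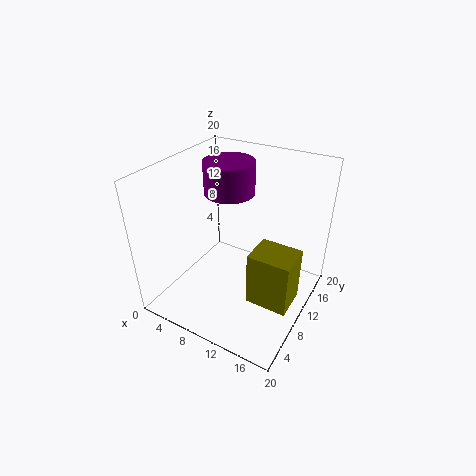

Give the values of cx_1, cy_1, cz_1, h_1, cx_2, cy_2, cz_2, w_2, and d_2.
cx_1 = 7.5
cy_1 = 12
cz_1 = 15.5
h_1 = 4.5
cx_2 = 12.5
cy_2 = 8
cz_2 = 1
w_2 = 6
d_2 = 5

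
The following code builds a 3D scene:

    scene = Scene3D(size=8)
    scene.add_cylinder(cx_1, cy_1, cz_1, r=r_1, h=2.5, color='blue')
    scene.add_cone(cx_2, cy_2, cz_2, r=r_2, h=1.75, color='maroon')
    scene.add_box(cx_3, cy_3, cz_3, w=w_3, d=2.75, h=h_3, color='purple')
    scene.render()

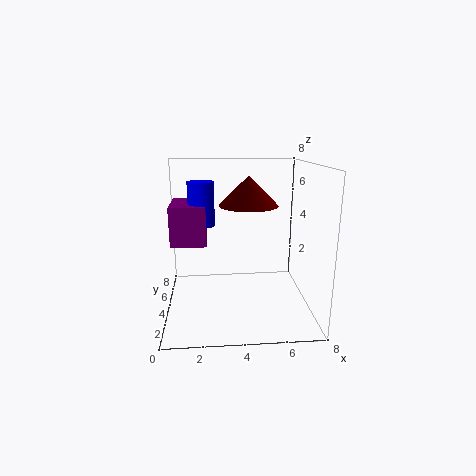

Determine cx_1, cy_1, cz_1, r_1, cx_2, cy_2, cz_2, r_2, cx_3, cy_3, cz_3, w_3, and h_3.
cx_1 = 2; cy_1 = 5; cz_1 = 4.5; r_1 = 0.75; cx_2 = 4.75; cy_2 = 5.5; cz_2 = 5.5; r_2 = 1.75; cx_3 = 0.25; cy_3 = 4; cz_3 = 3.5; w_3 = 2; h_3 = 2.25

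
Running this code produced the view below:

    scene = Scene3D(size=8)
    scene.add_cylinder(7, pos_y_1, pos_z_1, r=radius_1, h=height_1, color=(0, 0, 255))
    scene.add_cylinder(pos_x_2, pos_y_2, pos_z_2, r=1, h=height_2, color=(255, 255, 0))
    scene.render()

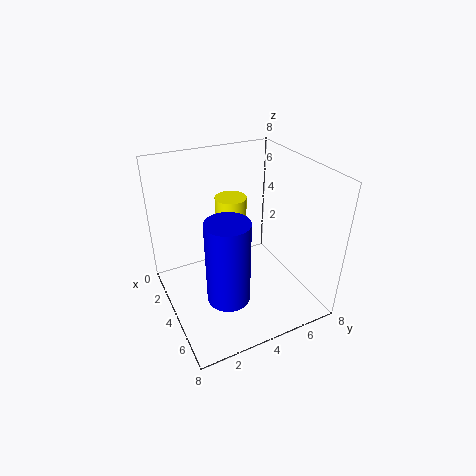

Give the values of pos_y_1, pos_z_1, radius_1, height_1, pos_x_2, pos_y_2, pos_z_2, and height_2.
pos_y_1 = 2; pos_z_1 = 3; radius_1 = 1; height_1 = 4; pos_x_2 = 1; pos_y_2 = 5; pos_z_2 = 2; height_2 = 3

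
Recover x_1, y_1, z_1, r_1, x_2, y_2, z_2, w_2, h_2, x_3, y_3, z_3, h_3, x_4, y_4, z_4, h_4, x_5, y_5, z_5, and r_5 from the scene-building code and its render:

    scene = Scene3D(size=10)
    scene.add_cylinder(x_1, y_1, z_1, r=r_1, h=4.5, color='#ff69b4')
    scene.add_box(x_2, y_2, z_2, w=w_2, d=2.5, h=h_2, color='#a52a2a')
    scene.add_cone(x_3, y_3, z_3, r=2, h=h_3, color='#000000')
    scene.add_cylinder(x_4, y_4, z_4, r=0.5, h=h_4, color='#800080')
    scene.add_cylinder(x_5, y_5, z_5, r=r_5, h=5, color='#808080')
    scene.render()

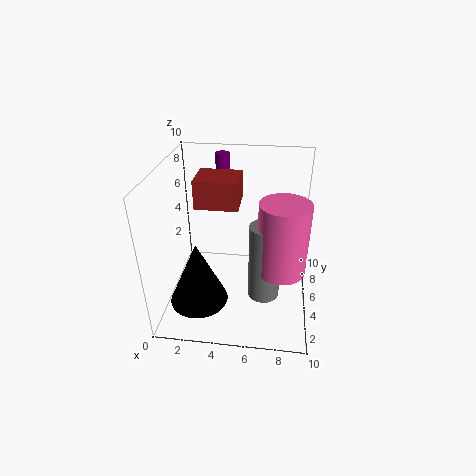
x_1 = 8; y_1 = 2.5; z_1 = 4.5; r_1 = 1.5; x_2 = 2; y_2 = 5; z_2 = 7; w_2 = 3; h_2 = 2; x_3 = 2.5; y_3 = 3; z_3 = 1; h_3 = 4.5; x_4 = 3.5; y_4 = 8; z_4 = 7; h_4 = 3; x_5 = 7; y_5 = 2.5; z_5 = 2.5; r_5 = 1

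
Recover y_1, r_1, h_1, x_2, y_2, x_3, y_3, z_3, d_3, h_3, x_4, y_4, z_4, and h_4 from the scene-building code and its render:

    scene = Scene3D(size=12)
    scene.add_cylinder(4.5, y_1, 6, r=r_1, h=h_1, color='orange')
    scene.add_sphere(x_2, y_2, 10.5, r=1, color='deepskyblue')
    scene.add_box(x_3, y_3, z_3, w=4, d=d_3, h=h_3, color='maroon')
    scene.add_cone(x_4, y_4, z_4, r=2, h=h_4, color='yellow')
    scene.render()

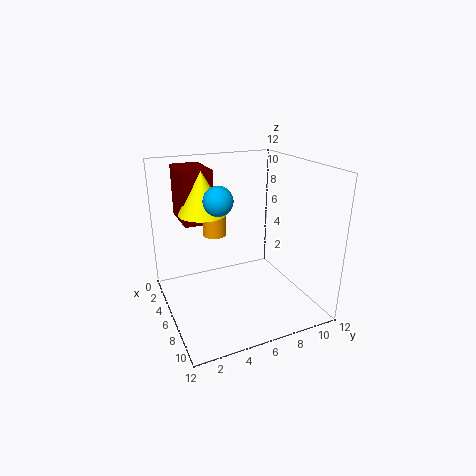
y_1 = 4.5, r_1 = 1, h_1 = 2.5, x_2 = 9.5, y_2 = 3, x_3 = 0.5, y_3 = 2, z_3 = 7, d_3 = 2.5, h_3 = 4.5, x_4 = 4.5, y_4 = 3.5, z_4 = 8, h_4 = 3.5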